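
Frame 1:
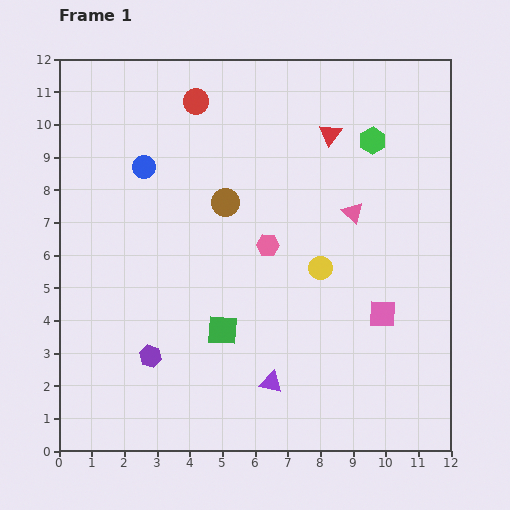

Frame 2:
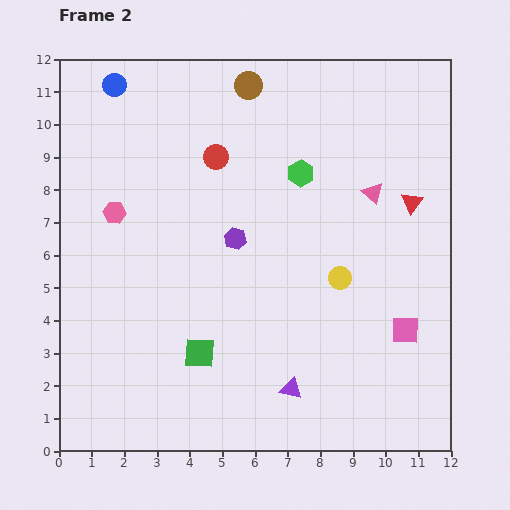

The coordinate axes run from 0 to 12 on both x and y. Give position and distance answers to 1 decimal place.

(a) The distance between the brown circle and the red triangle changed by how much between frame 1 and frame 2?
+2.4

Distance in frame 1: 3.8. Distance in frame 2: 6.2.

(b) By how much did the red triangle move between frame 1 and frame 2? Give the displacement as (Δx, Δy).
(2.5, -2.1)

The red triangle was at (8.3, 9.7) in frame 1 and (10.8, 7.6) in frame 2.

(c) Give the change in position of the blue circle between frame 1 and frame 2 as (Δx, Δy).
(-0.9, 2.5)

The blue circle was at (2.6, 8.7) in frame 1 and (1.7, 11.2) in frame 2.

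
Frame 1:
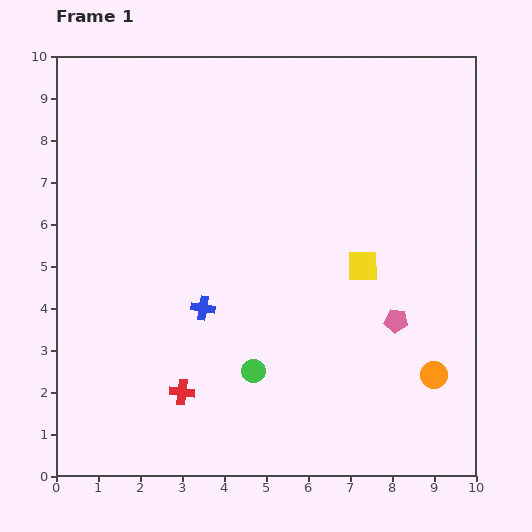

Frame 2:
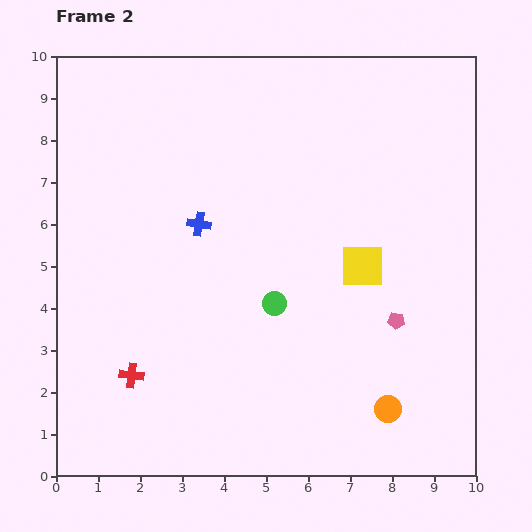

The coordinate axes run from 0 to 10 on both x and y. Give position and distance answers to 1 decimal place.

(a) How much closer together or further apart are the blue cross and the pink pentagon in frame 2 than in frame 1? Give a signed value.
+0.6

Distance in frame 1: 4.6. Distance in frame 2: 5.2.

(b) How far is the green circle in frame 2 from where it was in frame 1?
1.7

The green circle moved from (4.7, 2.5) to (5.2, 4.1), a distance of √(0.5² + 1.6²) ≈ 1.7.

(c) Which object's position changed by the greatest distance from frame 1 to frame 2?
the blue cross

(moved 2.0; next 1.7)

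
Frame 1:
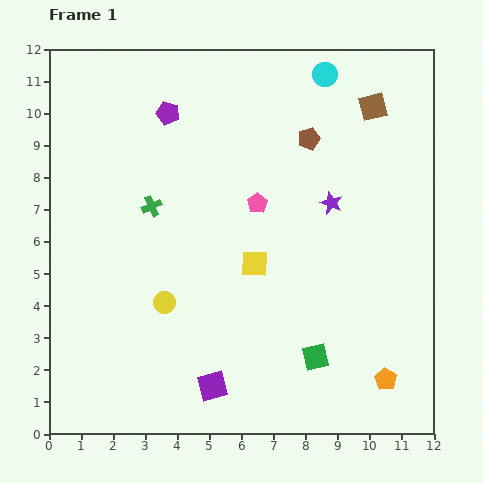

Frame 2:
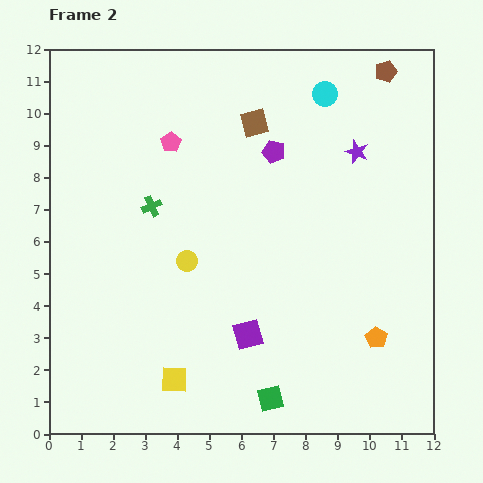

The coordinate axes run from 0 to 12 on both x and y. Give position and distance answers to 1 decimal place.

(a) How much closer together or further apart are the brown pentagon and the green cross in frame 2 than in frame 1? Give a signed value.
+3.1

Distance in frame 1: 5.3. Distance in frame 2: 8.4.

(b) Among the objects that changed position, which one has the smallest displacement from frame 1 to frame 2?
the cyan circle

(moved 0.6)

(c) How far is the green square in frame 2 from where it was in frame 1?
1.9

The green square moved from (8.3, 2.4) to (6.9, 1.1), a distance of √(1.4² + 1.3²) ≈ 1.9.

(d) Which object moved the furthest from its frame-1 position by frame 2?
the yellow square

(moved 4.4; next 3.7)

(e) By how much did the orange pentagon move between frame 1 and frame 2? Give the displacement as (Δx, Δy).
(-0.3, 1.3)

The orange pentagon was at (10.5, 1.7) in frame 1 and (10.2, 3.0) in frame 2.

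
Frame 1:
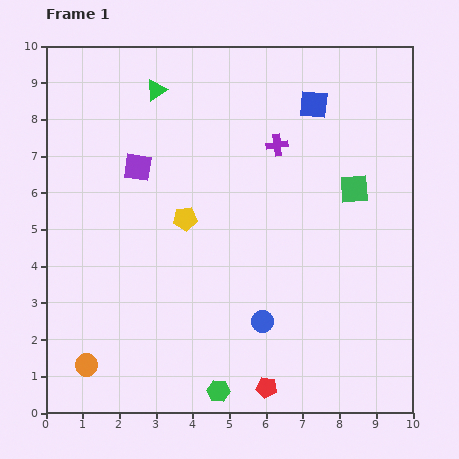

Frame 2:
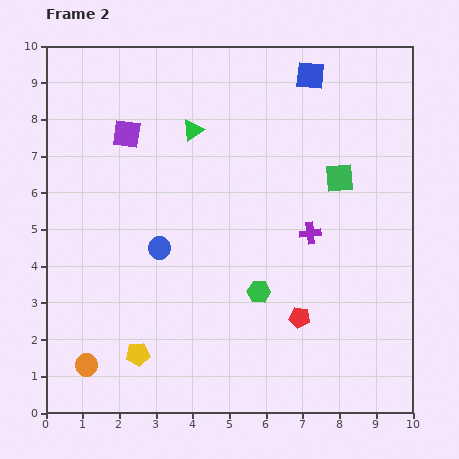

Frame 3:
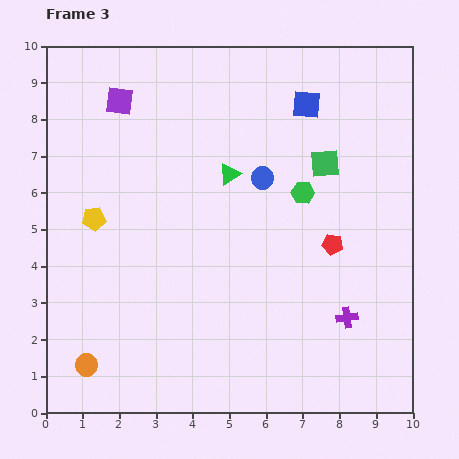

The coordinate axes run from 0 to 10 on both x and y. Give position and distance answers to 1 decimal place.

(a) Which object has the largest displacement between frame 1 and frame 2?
the yellow pentagon

(moved 3.9; next 3.4)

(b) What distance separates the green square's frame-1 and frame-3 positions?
1.1

The green square moved from (8.4, 6.1) to (7.6, 6.8), a distance of √(0.8² + 0.7²) ≈ 1.1.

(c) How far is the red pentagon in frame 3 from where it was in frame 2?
2.2

The red pentagon moved from (6.9, 2.6) to (7.8, 4.6), a distance of √(0.9² + 2.0²) ≈ 2.2.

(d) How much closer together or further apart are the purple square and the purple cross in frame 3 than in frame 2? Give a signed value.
+2.9

Distance in frame 2: 5.7. Distance in frame 3: 8.6.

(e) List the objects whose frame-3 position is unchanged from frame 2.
the orange circle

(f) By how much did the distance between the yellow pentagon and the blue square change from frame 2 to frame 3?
-2.3

Distance in frame 2: 8.9. Distance in frame 3: 6.6.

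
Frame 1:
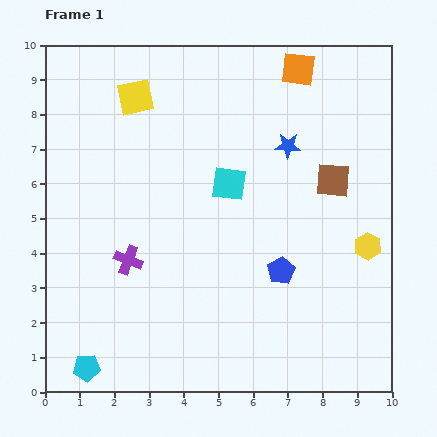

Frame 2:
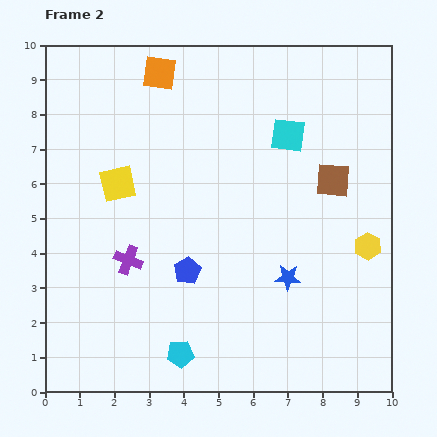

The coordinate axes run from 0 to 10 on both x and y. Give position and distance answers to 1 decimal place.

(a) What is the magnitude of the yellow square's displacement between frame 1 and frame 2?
2.5

The yellow square moved from (2.6, 8.5) to (2.1, 6.0), a distance of √(0.5² + 2.5²) ≈ 2.5.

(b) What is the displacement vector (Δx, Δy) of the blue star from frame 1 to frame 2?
(0.0, -3.8)

The blue star was at (7.0, 7.1) in frame 1 and (7.0, 3.3) in frame 2.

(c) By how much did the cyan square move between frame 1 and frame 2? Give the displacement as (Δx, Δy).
(1.7, 1.4)

The cyan square was at (5.3, 6.0) in frame 1 and (7.0, 7.4) in frame 2.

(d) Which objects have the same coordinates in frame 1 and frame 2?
the yellow hexagon, the brown square, the purple cross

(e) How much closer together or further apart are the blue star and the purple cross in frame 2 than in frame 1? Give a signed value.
-1.1

Distance in frame 1: 5.7. Distance in frame 2: 4.6.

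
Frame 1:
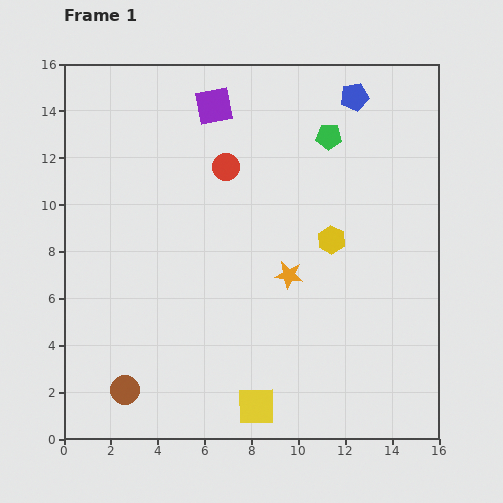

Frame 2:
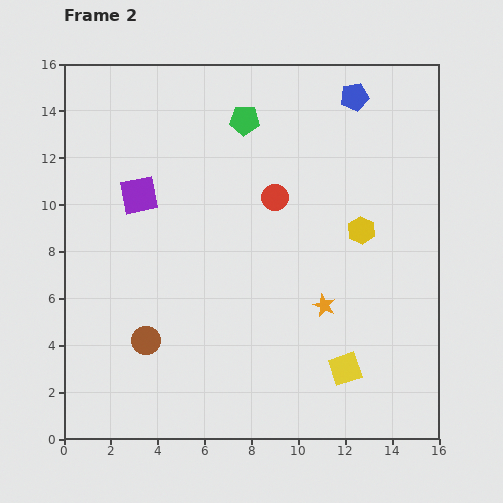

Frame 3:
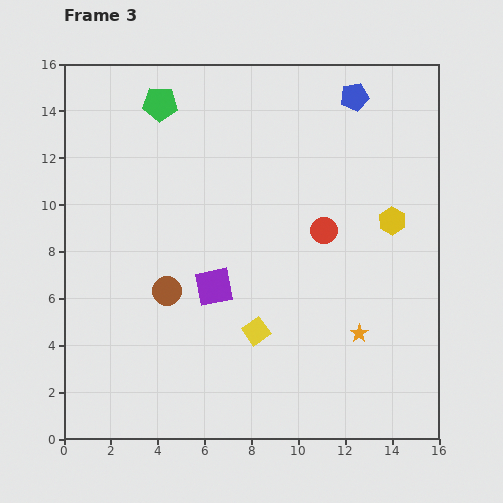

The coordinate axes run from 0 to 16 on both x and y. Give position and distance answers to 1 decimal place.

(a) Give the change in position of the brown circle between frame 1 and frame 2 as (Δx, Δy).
(0.9, 2.1)

The brown circle was at (2.6, 2.1) in frame 1 and (3.5, 4.2) in frame 2.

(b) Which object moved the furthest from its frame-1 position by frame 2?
the purple square

(moved 5.0; next 4.1)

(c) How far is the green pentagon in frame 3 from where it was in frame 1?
7.3

The green pentagon moved from (11.3, 12.9) to (4.1, 14.3), a distance of √(7.2² + 1.4²) ≈ 7.3.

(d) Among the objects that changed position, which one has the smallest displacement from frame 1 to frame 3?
the yellow hexagon

(moved 2.7)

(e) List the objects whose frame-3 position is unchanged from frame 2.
the blue pentagon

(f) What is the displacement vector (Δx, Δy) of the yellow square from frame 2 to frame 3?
(-3.8, 1.6)

The yellow square was at (12.0, 3.0) in frame 2 and (8.2, 4.6) in frame 3.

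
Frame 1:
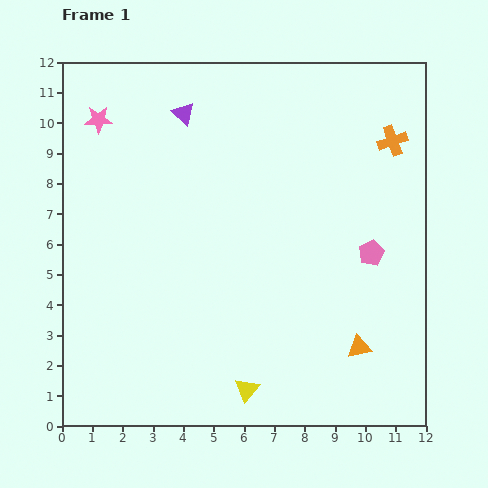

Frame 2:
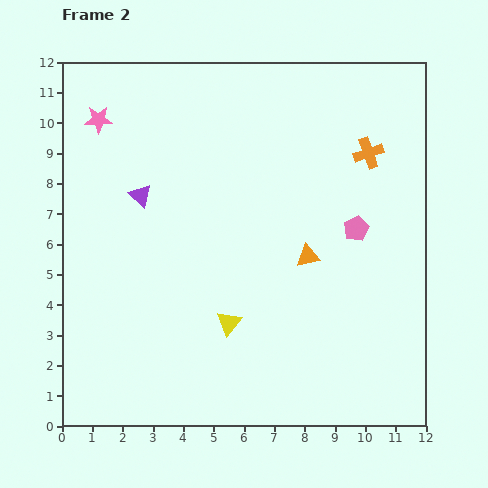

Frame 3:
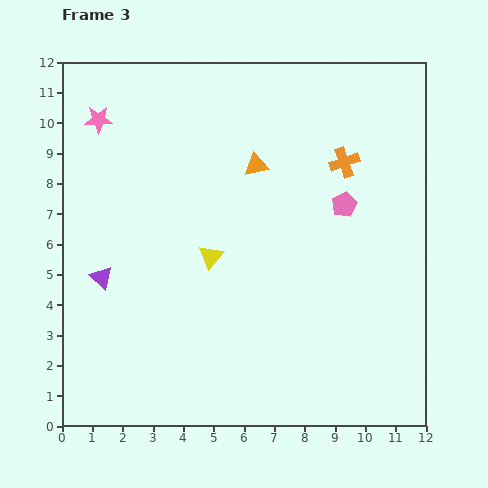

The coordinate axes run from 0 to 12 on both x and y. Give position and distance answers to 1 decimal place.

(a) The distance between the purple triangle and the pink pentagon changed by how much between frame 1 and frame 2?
-0.5

Distance in frame 1: 7.7. Distance in frame 2: 7.2.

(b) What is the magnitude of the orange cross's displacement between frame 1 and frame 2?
0.9

The orange cross moved from (10.9, 9.4) to (10.1, 9.0), a distance of √(0.8² + 0.4²) ≈ 0.9.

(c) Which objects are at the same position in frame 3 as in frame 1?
the pink star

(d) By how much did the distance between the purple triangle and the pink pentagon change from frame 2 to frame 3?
+1.2

Distance in frame 2: 7.2. Distance in frame 3: 8.4.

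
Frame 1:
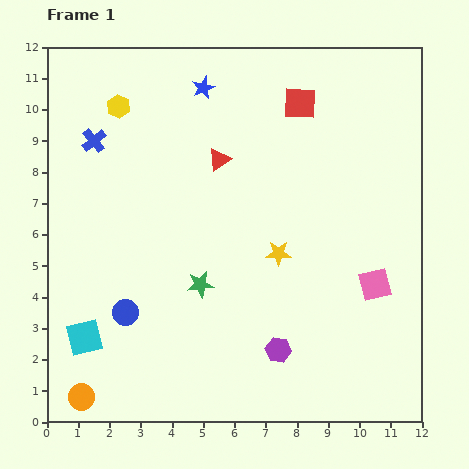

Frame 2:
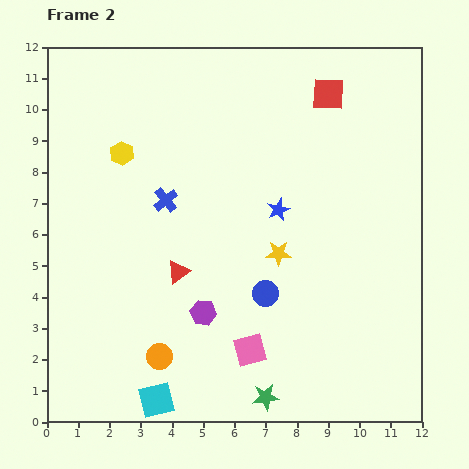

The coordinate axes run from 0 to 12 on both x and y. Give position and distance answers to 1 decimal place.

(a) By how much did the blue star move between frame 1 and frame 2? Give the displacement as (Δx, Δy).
(2.4, -3.9)

The blue star was at (5.0, 10.7) in frame 1 and (7.4, 6.8) in frame 2.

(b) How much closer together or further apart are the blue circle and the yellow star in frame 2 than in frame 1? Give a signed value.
-3.9

Distance in frame 1: 5.3. Distance in frame 2: 1.4.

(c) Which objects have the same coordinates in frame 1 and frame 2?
the yellow star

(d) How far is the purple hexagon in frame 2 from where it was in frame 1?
2.7

The purple hexagon moved from (7.4, 2.3) to (5.0, 3.5), a distance of √(2.4² + 1.2²) ≈ 2.7.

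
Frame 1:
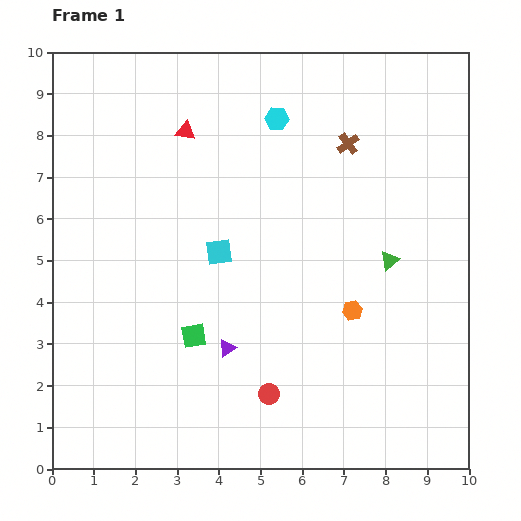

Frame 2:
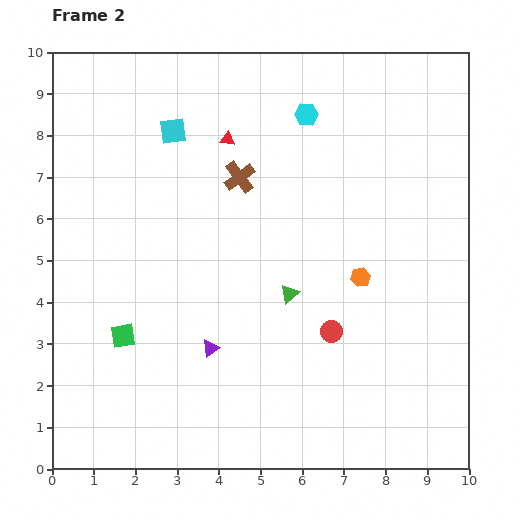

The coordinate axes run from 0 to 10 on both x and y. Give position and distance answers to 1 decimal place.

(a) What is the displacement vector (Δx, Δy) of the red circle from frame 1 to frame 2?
(1.5, 1.5)

The red circle was at (5.2, 1.8) in frame 1 and (6.7, 3.3) in frame 2.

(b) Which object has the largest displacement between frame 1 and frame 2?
the cyan square

(moved 3.1; next 2.7)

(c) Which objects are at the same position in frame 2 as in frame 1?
none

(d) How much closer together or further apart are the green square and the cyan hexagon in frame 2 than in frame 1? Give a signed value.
+1.3

Distance in frame 1: 5.6. Distance in frame 2: 6.9.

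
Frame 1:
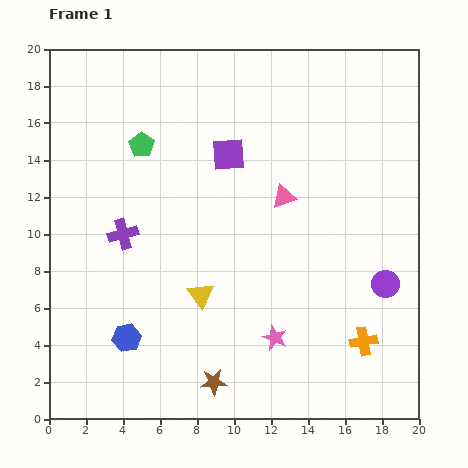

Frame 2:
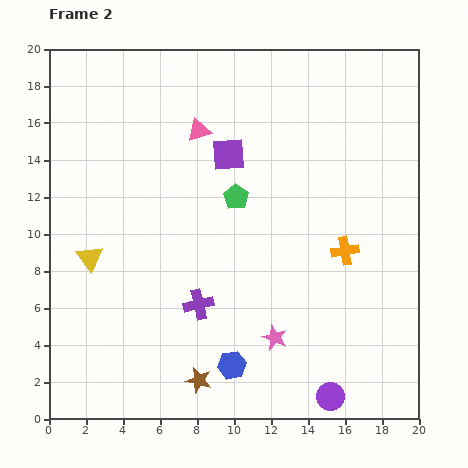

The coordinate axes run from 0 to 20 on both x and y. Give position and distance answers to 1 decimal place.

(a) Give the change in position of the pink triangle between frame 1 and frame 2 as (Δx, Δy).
(-4.6, 3.6)

The pink triangle was at (12.7, 12.0) in frame 1 and (8.1, 15.6) in frame 2.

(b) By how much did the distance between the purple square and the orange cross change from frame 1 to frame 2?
-4.3

Distance in frame 1: 12.5. Distance in frame 2: 8.2.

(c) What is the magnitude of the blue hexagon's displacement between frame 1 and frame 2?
5.9

The blue hexagon moved from (4.2, 4.4) to (9.9, 2.9), a distance of √(5.7² + 1.5²) ≈ 5.9.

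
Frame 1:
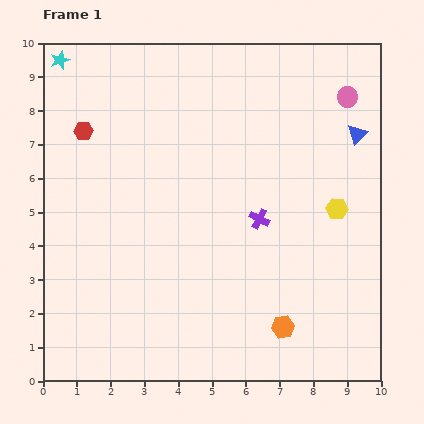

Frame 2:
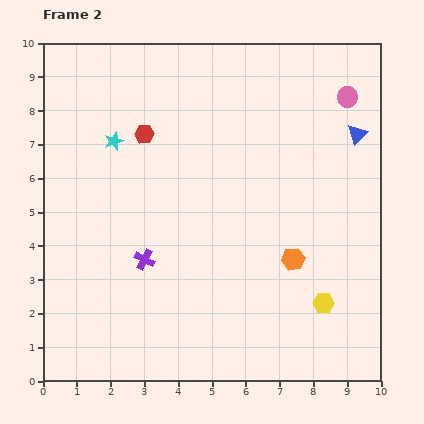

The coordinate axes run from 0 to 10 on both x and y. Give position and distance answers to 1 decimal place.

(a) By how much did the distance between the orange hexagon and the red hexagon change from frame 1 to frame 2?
-2.6

Distance in frame 1: 8.3. Distance in frame 2: 5.7.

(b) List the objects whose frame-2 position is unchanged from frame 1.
the pink circle, the blue triangle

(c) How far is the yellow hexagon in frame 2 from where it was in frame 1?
2.8

The yellow hexagon moved from (8.7, 5.1) to (8.3, 2.3), a distance of √(0.4² + 2.8²) ≈ 2.8.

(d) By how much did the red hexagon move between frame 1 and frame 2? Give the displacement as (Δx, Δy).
(1.8, -0.1)

The red hexagon was at (1.2, 7.4) in frame 1 and (3.0, 7.3) in frame 2.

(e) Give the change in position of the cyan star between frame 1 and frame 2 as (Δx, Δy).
(1.6, -2.4)

The cyan star was at (0.5, 9.5) in frame 1 and (2.1, 7.1) in frame 2.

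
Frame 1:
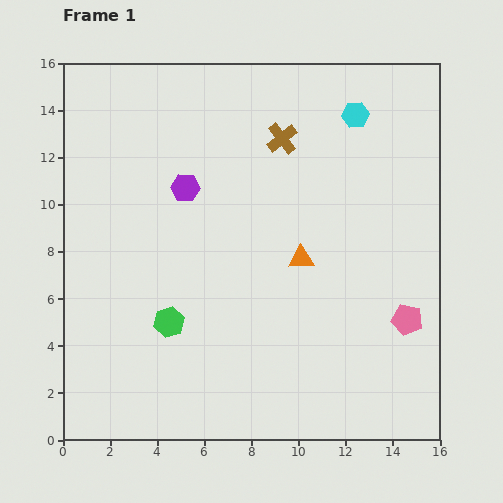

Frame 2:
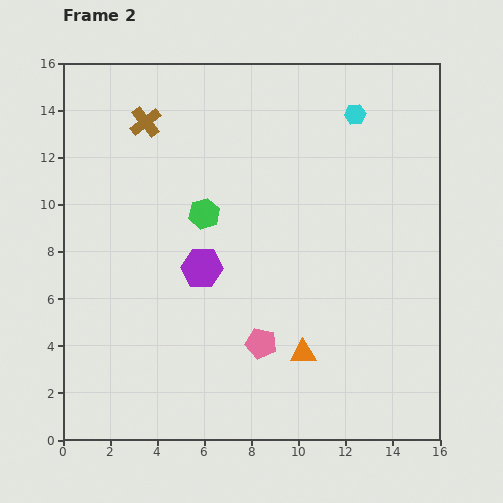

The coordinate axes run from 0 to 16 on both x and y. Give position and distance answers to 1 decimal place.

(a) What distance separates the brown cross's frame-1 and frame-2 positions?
5.8

The brown cross moved from (9.3, 12.8) to (3.5, 13.5), a distance of √(5.8² + 0.7²) ≈ 5.8.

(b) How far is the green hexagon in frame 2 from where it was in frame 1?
4.8

The green hexagon moved from (4.5, 5.0) to (6.0, 9.6), a distance of √(1.5² + 4.6²) ≈ 4.8.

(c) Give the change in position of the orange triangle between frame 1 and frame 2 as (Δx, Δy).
(0.1, -4.0)

The orange triangle was at (10.1, 7.7) in frame 1 and (10.2, 3.7) in frame 2.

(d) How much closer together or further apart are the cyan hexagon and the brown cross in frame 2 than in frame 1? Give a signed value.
+5.6

Distance in frame 1: 3.3. Distance in frame 2: 8.9.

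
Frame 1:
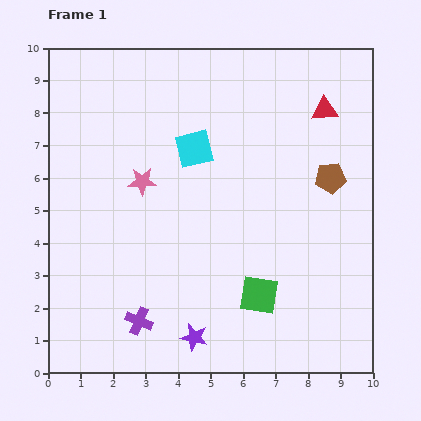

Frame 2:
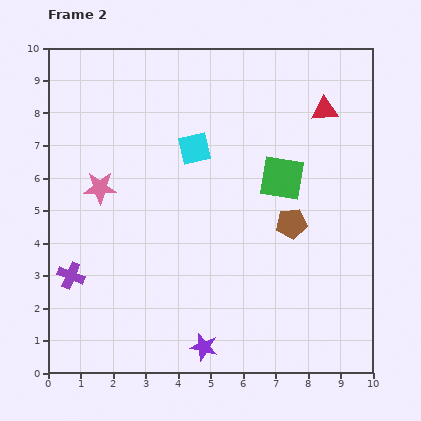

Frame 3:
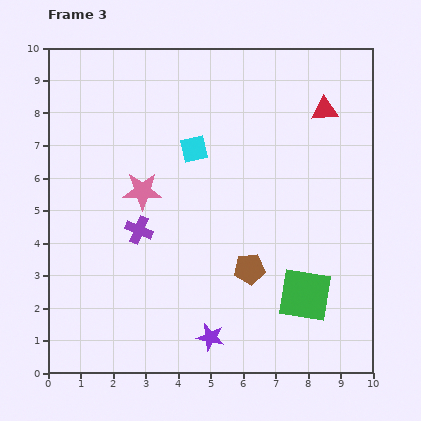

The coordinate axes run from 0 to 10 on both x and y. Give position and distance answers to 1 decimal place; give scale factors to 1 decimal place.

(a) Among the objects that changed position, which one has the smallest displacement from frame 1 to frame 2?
the purple star

(moved 0.4)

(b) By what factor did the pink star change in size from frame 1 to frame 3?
1.4×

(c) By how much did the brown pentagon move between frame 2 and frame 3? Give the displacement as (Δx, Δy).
(-1.3, -1.4)

The brown pentagon was at (7.5, 4.6) in frame 2 and (6.2, 3.2) in frame 3.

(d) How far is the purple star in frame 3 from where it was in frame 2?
0.4

The purple star moved from (4.8, 0.8) to (5.0, 1.1), a distance of √(0.2² + 0.3²) ≈ 0.4.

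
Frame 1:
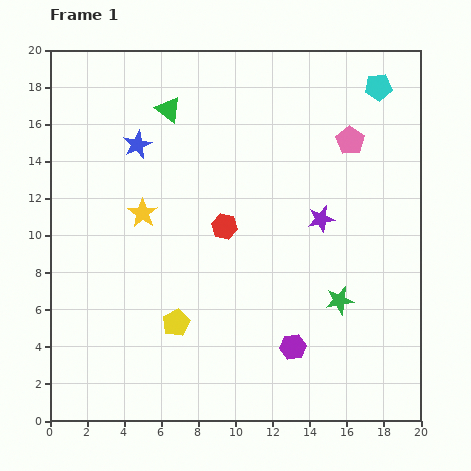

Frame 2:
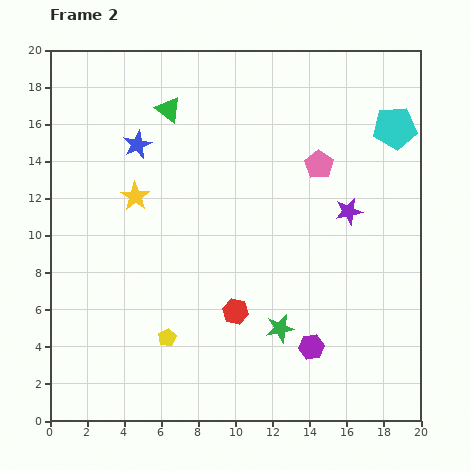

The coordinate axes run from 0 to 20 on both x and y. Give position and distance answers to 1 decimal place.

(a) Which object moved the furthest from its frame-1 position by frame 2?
the red hexagon

(moved 4.6; next 3.5)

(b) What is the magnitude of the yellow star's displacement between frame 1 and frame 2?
1.0

The yellow star moved from (5.0, 11.2) to (4.6, 12.1), a distance of √(0.4² + 0.9²) ≈ 1.0.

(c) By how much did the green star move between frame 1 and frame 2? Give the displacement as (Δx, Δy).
(-3.2, -1.5)

The green star was at (15.6, 6.5) in frame 1 and (12.4, 5.0) in frame 2.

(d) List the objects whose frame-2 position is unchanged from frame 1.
the blue star, the green triangle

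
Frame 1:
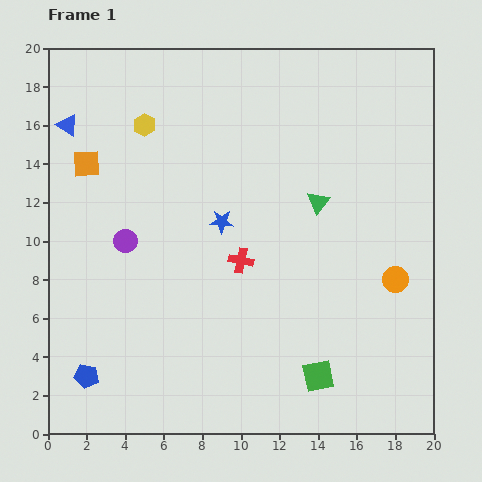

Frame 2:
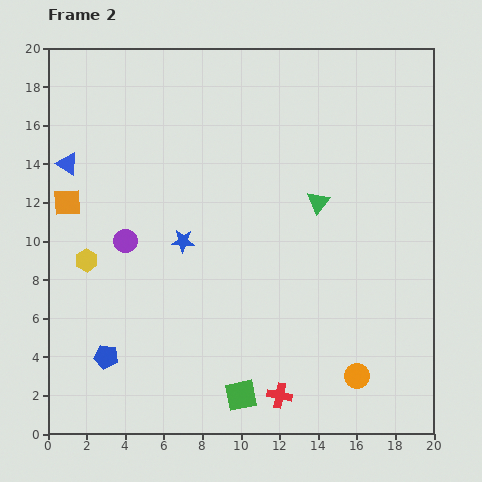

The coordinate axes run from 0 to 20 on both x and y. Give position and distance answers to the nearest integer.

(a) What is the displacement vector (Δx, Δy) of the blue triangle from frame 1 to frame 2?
(0, -2)

The blue triangle was at (1, 16) in frame 1 and (1, 14) in frame 2.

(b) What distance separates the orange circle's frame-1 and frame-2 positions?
5

The orange circle moved from (18, 8) to (16, 3), a distance of √(2² + 5²) ≈ 5.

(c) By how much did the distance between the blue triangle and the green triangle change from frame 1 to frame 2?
-1

Distance in frame 1: 14. Distance in frame 2: 13.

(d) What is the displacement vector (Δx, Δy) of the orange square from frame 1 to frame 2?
(-1, -2)

The orange square was at (2, 14) in frame 1 and (1, 12) in frame 2.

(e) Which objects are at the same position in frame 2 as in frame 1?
the green triangle, the purple circle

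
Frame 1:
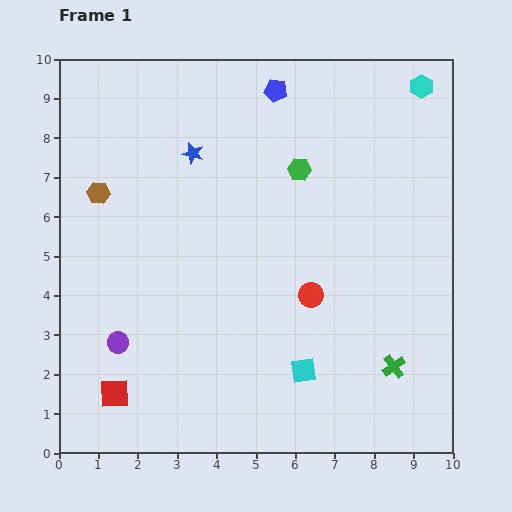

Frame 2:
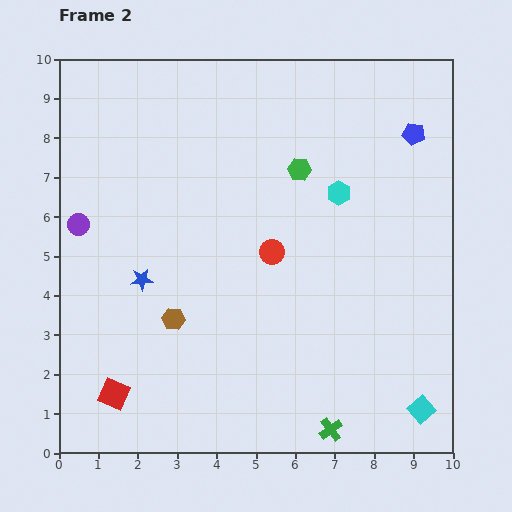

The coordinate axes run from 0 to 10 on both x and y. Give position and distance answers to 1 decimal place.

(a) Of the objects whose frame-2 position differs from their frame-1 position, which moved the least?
the red circle

(moved 1.5)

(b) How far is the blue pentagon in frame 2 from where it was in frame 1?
3.7

The blue pentagon moved from (5.5, 9.2) to (9.0, 8.1), a distance of √(3.5² + 1.1²) ≈ 3.7.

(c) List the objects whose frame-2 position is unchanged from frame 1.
the red square, the green hexagon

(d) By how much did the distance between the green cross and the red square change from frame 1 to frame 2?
-1.5

Distance in frame 1: 7.1. Distance in frame 2: 5.6.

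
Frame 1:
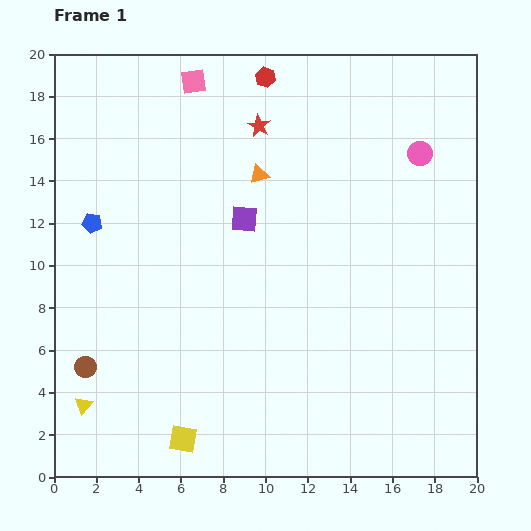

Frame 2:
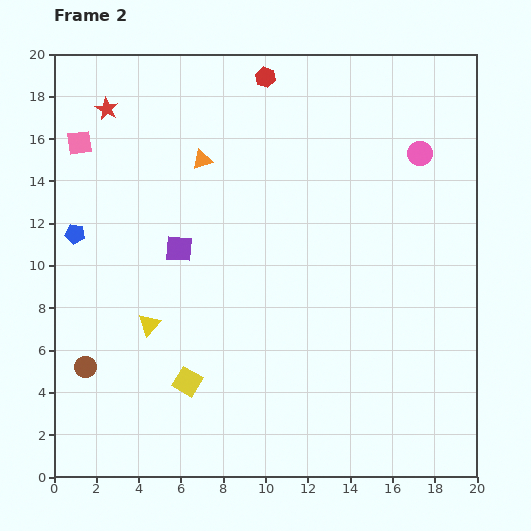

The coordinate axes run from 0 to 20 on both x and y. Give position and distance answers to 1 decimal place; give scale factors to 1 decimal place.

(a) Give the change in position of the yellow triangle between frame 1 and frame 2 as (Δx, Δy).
(3.1, 3.8)

The yellow triangle was at (1.4, 3.4) in frame 1 and (4.5, 7.2) in frame 2.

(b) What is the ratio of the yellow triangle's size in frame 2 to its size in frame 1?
1.3×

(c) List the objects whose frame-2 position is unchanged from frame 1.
the red hexagon, the brown circle, the pink circle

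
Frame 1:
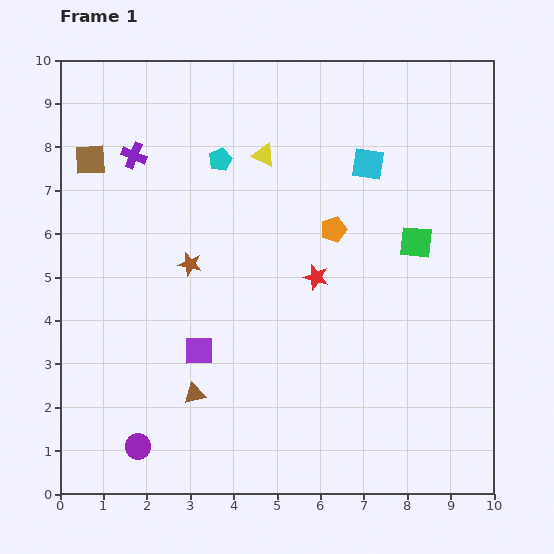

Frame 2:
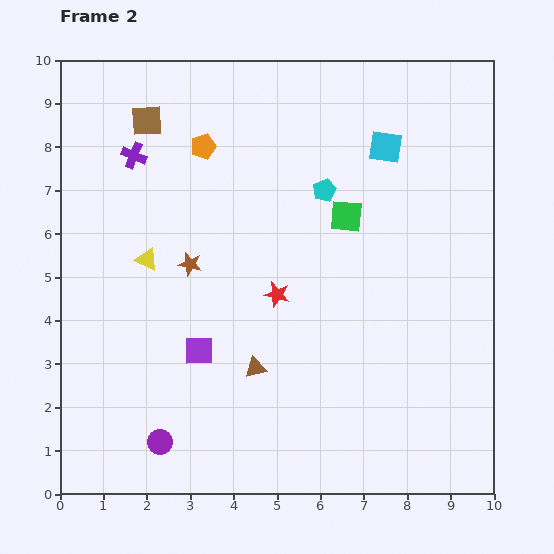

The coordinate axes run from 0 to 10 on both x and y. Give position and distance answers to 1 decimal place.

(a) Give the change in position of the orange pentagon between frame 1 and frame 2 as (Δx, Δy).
(-3.0, 1.9)

The orange pentagon was at (6.3, 6.1) in frame 1 and (3.3, 8.0) in frame 2.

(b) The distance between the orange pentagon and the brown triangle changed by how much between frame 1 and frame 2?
+0.2

Distance in frame 1: 5.0. Distance in frame 2: 5.2.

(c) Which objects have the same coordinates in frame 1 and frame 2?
the purple cross, the brown star, the purple square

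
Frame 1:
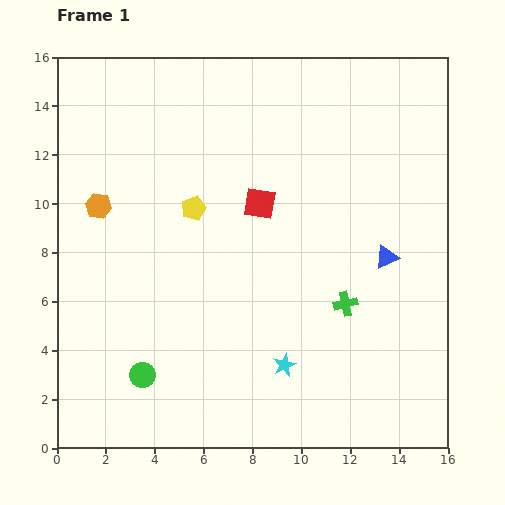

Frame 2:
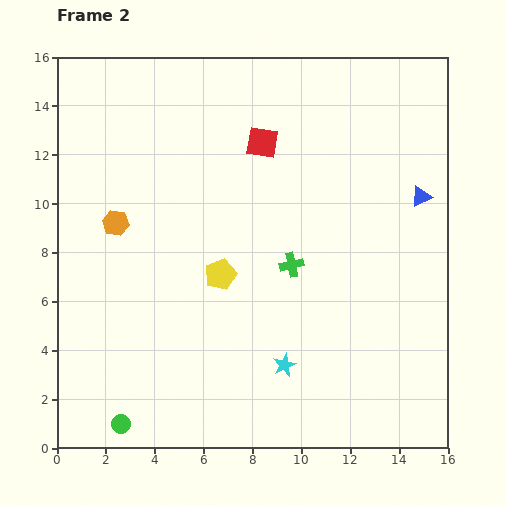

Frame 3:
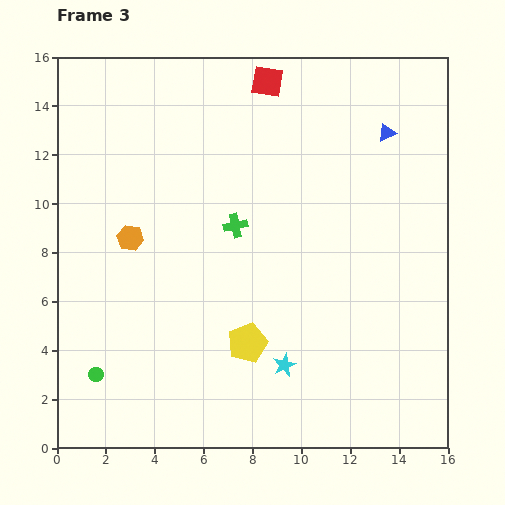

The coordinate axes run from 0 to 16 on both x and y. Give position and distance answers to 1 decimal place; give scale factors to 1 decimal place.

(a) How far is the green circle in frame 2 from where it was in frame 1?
2.2

The green circle moved from (3.5, 3.0) to (2.6, 1.0), a distance of √(0.9² + 2.0²) ≈ 2.2.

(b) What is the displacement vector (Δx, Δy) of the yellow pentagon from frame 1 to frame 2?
(1.1, -2.7)

The yellow pentagon was at (5.6, 9.8) in frame 1 and (6.7, 7.1) in frame 2.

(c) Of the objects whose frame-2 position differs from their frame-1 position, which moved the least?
the orange hexagon

(moved 1.0)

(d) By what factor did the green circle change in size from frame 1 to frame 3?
0.6×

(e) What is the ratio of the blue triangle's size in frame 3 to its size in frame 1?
0.7×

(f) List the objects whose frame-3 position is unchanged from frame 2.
the cyan star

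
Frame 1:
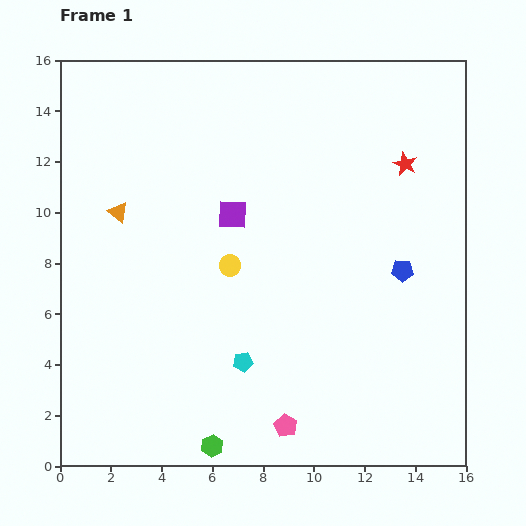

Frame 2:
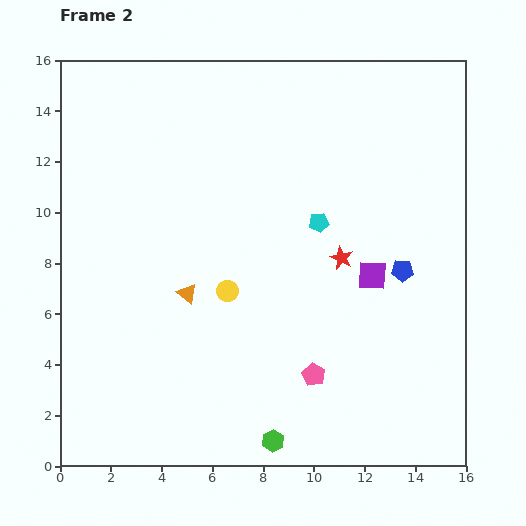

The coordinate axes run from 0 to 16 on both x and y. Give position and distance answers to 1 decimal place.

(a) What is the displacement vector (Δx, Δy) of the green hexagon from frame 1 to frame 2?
(2.4, 0.2)

The green hexagon was at (6.0, 0.8) in frame 1 and (8.4, 1.0) in frame 2.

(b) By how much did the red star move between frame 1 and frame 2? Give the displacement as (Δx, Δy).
(-2.5, -3.7)

The red star was at (13.6, 11.9) in frame 1 and (11.1, 8.2) in frame 2.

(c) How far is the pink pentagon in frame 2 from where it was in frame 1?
2.3

The pink pentagon moved from (8.9, 1.6) to (10.0, 3.6), a distance of √(1.1² + 2.0²) ≈ 2.3.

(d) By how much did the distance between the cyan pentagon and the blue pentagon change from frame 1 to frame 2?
-3.5

Distance in frame 1: 7.3. Distance in frame 2: 3.8.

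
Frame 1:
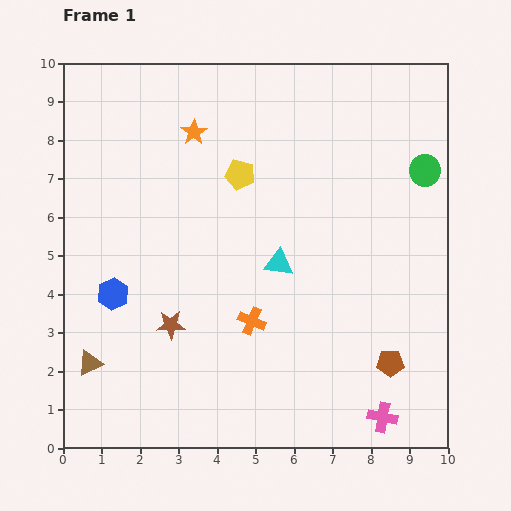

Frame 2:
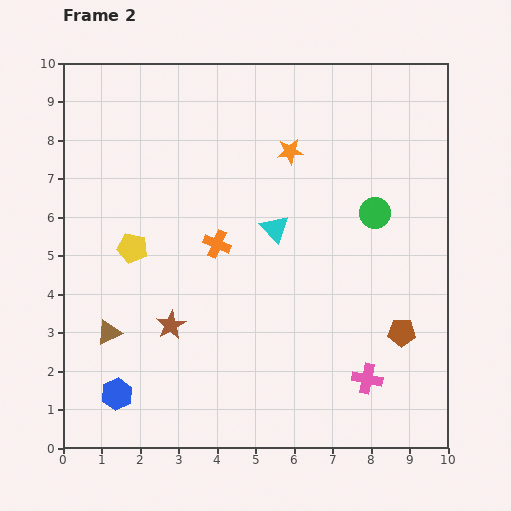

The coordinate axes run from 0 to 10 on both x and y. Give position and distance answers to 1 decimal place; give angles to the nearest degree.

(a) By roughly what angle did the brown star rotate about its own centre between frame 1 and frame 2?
29° counter-clockwise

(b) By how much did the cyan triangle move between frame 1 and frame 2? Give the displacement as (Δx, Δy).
(-0.1, 0.9)

The cyan triangle was at (5.6, 4.8) in frame 1 and (5.5, 5.7) in frame 2.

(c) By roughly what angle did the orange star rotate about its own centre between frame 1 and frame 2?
28° clockwise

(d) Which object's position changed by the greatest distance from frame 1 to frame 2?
the yellow pentagon

(moved 3.4; next 2.6)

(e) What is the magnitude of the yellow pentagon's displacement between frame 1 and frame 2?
3.4

The yellow pentagon moved from (4.6, 7.1) to (1.8, 5.2), a distance of √(2.8² + 1.9²) ≈ 3.4.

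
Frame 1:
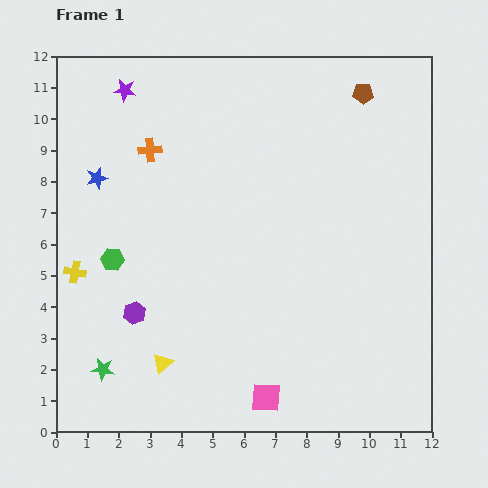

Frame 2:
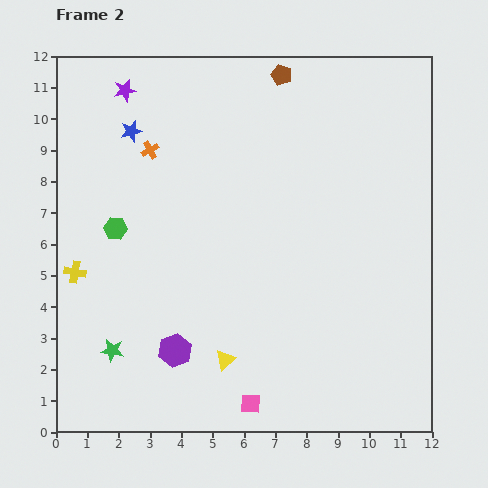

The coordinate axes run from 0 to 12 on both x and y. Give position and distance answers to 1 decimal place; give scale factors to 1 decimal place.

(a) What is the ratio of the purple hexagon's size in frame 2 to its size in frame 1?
1.4×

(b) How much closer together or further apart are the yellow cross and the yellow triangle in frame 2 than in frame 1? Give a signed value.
+1.6

Distance in frame 1: 4.0. Distance in frame 2: 5.6.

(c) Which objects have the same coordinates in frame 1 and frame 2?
the yellow cross, the orange cross, the purple star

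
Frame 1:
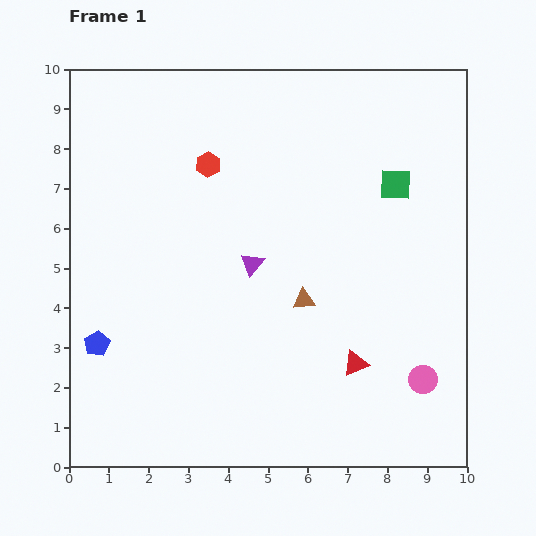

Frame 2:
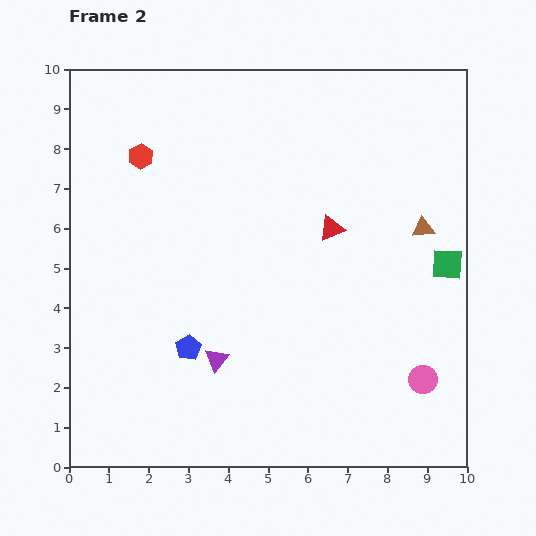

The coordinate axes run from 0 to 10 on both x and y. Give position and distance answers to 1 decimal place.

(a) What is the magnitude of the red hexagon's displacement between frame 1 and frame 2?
1.7

The red hexagon moved from (3.5, 7.6) to (1.8, 7.8), a distance of √(1.7² + 0.2²) ≈ 1.7.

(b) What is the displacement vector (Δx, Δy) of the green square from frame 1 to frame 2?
(1.3, -2.0)

The green square was at (8.2, 7.1) in frame 1 and (9.5, 5.1) in frame 2.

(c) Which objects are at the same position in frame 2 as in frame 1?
the pink circle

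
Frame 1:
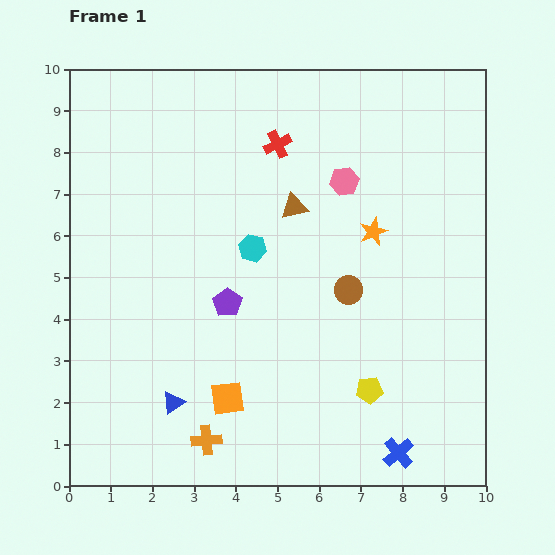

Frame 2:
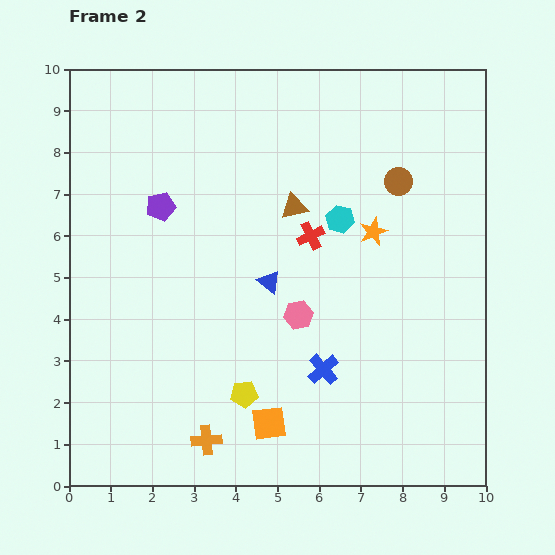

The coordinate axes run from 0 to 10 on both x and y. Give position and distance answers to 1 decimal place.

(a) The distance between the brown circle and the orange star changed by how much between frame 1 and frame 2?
-0.2

Distance in frame 1: 1.5. Distance in frame 2: 1.3.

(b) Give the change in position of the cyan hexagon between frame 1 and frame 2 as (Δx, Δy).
(2.1, 0.7)

The cyan hexagon was at (4.4, 5.7) in frame 1 and (6.5, 6.4) in frame 2.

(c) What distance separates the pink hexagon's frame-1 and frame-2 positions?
3.4

The pink hexagon moved from (6.6, 7.3) to (5.5, 4.1), a distance of √(1.1² + 3.2²) ≈ 3.4.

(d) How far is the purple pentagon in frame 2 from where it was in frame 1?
2.8

The purple pentagon moved from (3.8, 4.4) to (2.2, 6.7), a distance of √(1.6² + 2.3²) ≈ 2.8.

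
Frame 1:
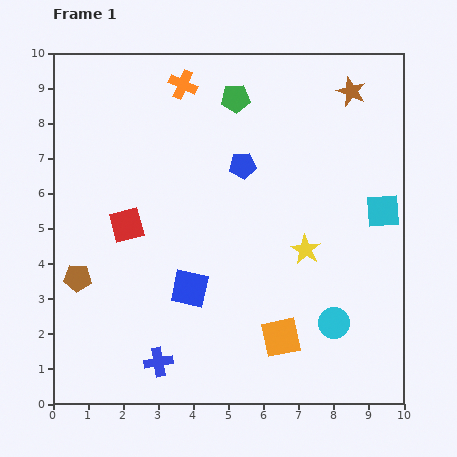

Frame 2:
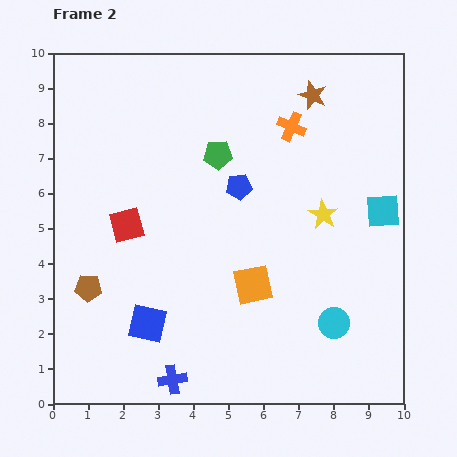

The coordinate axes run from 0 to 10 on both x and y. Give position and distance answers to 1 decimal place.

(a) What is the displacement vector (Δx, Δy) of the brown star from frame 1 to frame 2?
(-1.1, -0.1)

The brown star was at (8.5, 8.9) in frame 1 and (7.4, 8.8) in frame 2.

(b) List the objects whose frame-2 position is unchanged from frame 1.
the cyan square, the cyan circle, the red square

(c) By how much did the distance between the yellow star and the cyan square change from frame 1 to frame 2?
-0.8

Distance in frame 1: 2.5. Distance in frame 2: 1.7.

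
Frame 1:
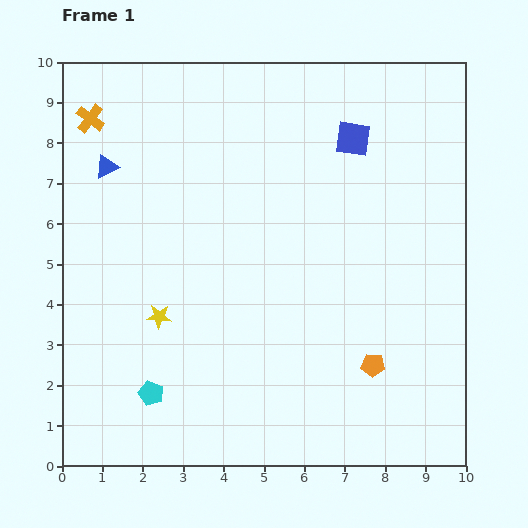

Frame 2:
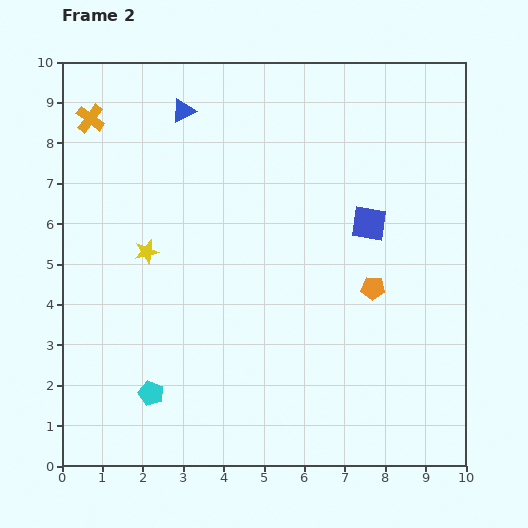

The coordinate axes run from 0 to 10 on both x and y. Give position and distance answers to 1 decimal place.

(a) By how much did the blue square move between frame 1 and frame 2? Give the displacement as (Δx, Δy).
(0.4, -2.1)

The blue square was at (7.2, 8.1) in frame 1 and (7.6, 6.0) in frame 2.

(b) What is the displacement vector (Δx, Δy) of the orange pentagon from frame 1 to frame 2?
(0.0, 1.9)

The orange pentagon was at (7.7, 2.5) in frame 1 and (7.7, 4.4) in frame 2.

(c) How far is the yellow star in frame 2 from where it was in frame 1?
1.6

The yellow star moved from (2.4, 3.7) to (2.1, 5.3), a distance of √(0.3² + 1.6²) ≈ 1.6.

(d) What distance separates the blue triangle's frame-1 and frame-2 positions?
2.4

The blue triangle moved from (1.1, 7.4) to (3.0, 8.8), a distance of √(1.9² + 1.4²) ≈ 2.4.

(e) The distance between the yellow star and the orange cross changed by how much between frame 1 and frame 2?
-1.6

Distance in frame 1: 5.2. Distance in frame 2: 3.6.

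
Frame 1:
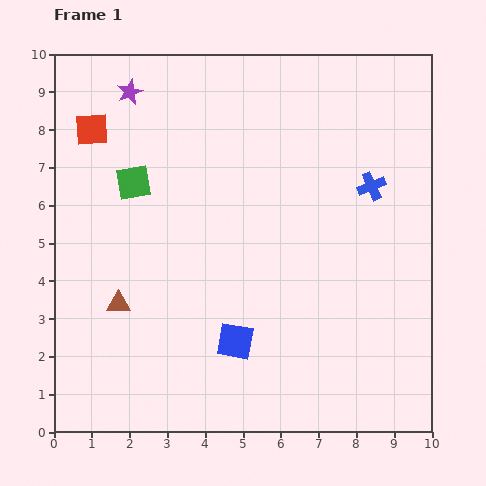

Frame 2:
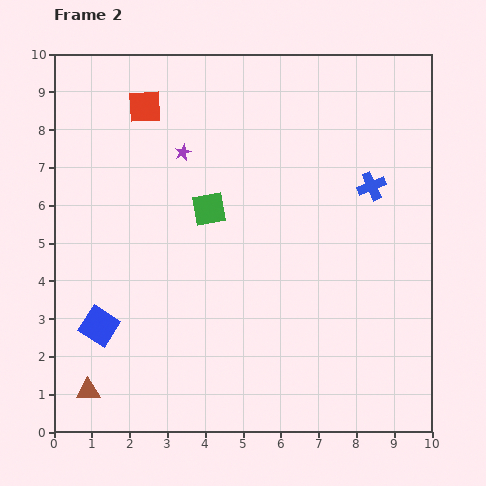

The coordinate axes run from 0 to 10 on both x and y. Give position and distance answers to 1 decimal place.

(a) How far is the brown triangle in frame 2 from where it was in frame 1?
2.4

The brown triangle moved from (1.7, 3.4) to (0.9, 1.1), a distance of √(0.8² + 2.3²) ≈ 2.4.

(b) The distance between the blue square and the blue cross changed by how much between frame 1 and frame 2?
+2.6

Distance in frame 1: 5.5. Distance in frame 2: 8.1.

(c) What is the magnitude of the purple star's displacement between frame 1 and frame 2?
2.1

The purple star moved from (2.0, 9.0) to (3.4, 7.4), a distance of √(1.4² + 1.6²) ≈ 2.1.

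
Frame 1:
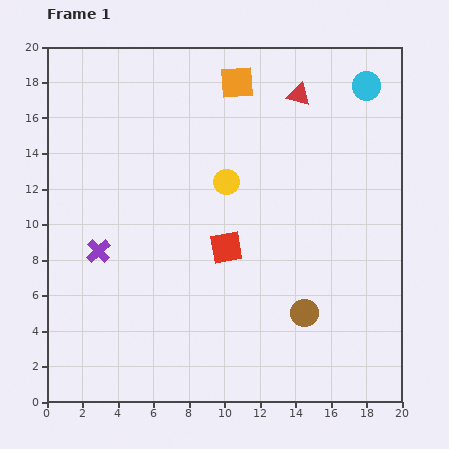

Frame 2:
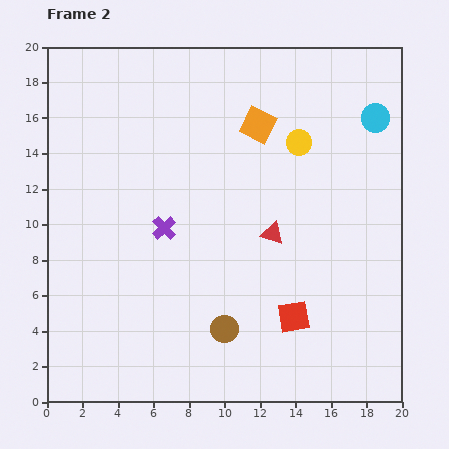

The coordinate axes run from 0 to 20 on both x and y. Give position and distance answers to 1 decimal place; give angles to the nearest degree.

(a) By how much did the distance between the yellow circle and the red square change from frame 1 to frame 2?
+6.1

Distance in frame 1: 3.7. Distance in frame 2: 9.8.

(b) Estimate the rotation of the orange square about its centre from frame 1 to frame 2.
30° clockwise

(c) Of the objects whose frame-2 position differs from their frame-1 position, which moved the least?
the cyan circle

(moved 1.9)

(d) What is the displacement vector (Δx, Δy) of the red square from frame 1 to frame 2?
(3.8, -3.9)

The red square was at (10.1, 8.7) in frame 1 and (13.9, 4.8) in frame 2.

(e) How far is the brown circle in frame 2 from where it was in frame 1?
4.6

The brown circle moved from (14.5, 5.0) to (10.0, 4.1), a distance of √(4.5² + 0.9²) ≈ 4.6.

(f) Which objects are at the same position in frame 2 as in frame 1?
none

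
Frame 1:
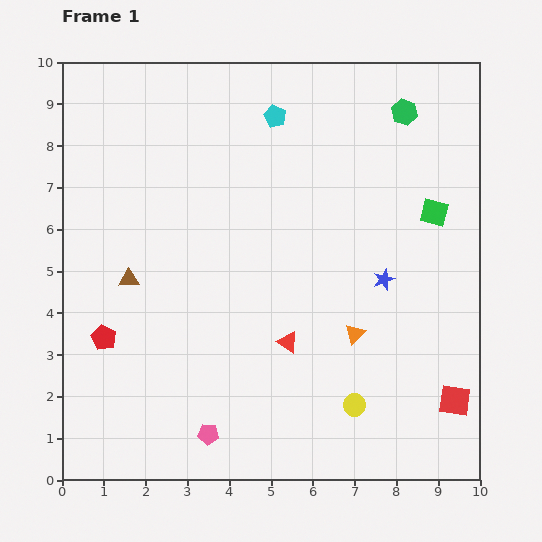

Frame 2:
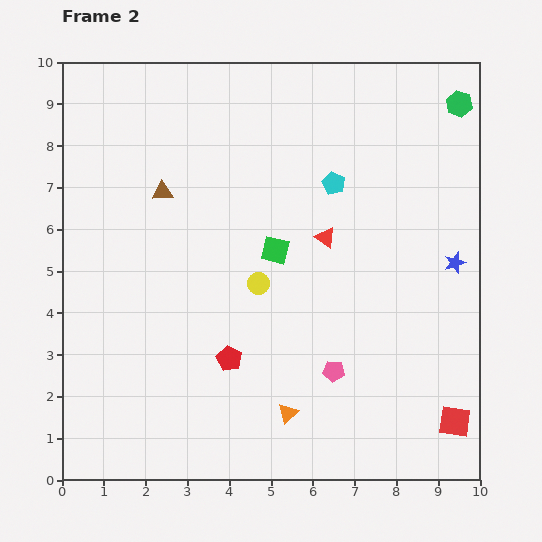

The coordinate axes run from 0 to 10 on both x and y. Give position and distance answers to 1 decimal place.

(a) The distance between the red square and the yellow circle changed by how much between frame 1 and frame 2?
+3.3

Distance in frame 1: 2.4. Distance in frame 2: 5.7.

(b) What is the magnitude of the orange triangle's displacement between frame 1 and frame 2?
2.5

The orange triangle moved from (7.0, 3.5) to (5.4, 1.6), a distance of √(1.6² + 1.9²) ≈ 2.5.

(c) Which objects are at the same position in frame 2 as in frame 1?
none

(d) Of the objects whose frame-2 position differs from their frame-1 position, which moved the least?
the red square

(moved 0.5)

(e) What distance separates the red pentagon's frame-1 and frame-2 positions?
3.0

The red pentagon moved from (1.0, 3.4) to (4.0, 2.9), a distance of √(3.0² + 0.5²) ≈ 3.0.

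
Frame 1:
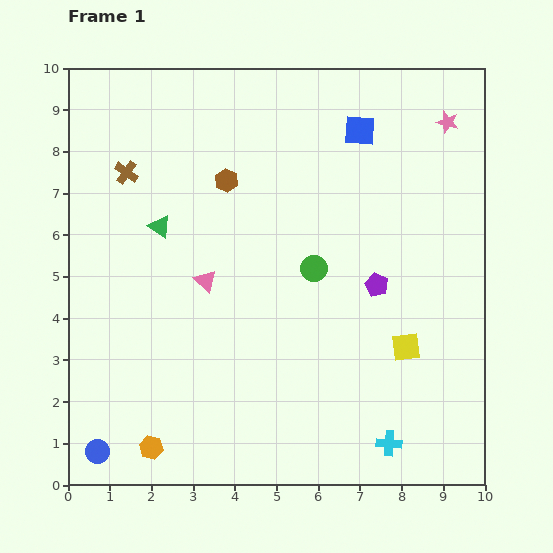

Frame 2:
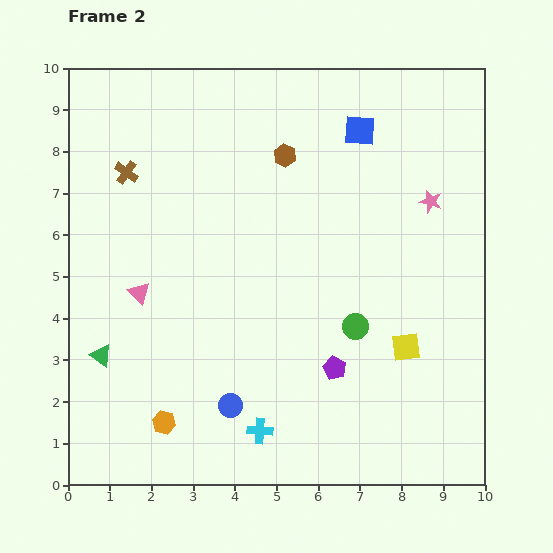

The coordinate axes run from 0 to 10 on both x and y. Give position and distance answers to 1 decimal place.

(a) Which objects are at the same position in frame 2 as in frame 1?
the blue square, the yellow square, the brown cross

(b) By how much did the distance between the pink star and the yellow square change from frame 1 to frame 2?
-1.9

Distance in frame 1: 5.5. Distance in frame 2: 3.6.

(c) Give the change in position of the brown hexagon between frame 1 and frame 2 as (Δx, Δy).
(1.4, 0.6)

The brown hexagon was at (3.8, 7.3) in frame 1 and (5.2, 7.9) in frame 2.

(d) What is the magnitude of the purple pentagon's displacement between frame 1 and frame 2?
2.2

The purple pentagon moved from (7.4, 4.8) to (6.4, 2.8), a distance of √(1.0² + 2.0²) ≈ 2.2.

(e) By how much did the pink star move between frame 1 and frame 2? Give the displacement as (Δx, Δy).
(-0.4, -1.9)

The pink star was at (9.1, 8.7) in frame 1 and (8.7, 6.8) in frame 2.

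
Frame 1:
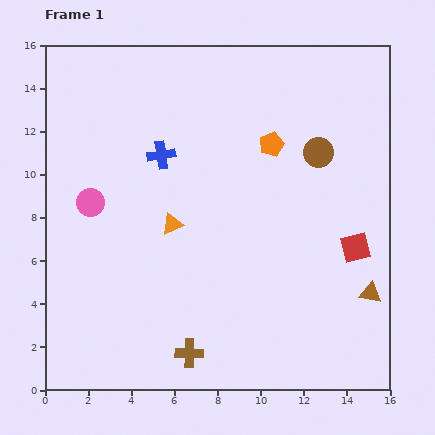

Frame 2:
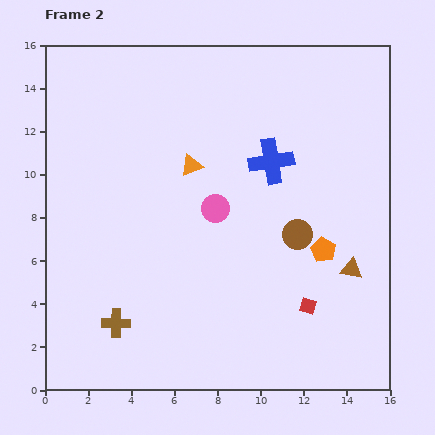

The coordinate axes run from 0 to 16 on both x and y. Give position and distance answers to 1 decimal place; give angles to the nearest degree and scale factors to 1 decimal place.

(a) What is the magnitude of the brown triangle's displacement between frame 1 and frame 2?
1.4

The brown triangle moved from (15.1, 4.5) to (14.2, 5.6), a distance of √(0.9² + 1.1²) ≈ 1.4.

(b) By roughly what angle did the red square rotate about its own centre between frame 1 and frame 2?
33° clockwise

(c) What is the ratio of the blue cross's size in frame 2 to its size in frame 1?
1.6×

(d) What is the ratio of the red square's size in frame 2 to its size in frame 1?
0.6×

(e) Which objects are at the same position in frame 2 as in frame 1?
none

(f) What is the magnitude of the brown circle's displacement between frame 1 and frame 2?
3.9

The brown circle moved from (12.7, 11.0) to (11.7, 7.2), a distance of √(1.0² + 3.8²) ≈ 3.9.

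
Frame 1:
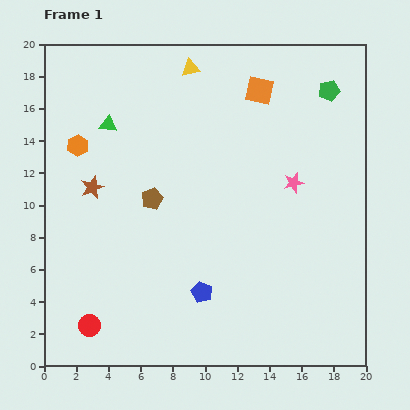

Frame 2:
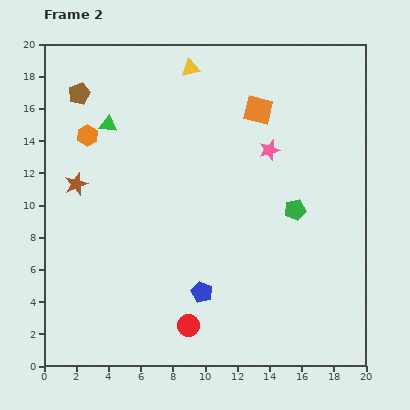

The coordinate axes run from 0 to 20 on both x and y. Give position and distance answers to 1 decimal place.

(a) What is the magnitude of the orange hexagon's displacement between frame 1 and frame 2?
0.8

The orange hexagon moved from (2.1, 13.7) to (2.7, 14.3), a distance of √(0.6² + 0.6²) ≈ 0.8.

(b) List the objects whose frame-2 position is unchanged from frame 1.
the green triangle, the blue pentagon, the yellow triangle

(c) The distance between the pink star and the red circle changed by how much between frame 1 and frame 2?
-3.5

Distance in frame 1: 15.5. Distance in frame 2: 12.0.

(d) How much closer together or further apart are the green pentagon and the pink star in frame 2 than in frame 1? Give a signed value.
-2.1

Distance in frame 1: 6.1. Distance in frame 2: 4.0.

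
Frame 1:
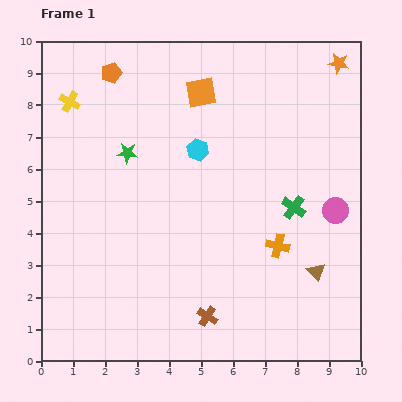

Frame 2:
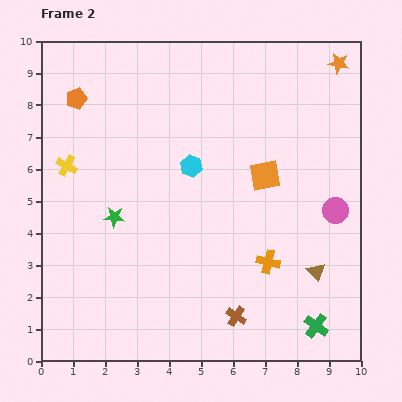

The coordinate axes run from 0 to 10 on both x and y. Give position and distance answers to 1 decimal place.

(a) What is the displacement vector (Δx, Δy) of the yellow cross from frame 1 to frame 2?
(-0.1, -2.0)

The yellow cross was at (0.9, 8.1) in frame 1 and (0.8, 6.1) in frame 2.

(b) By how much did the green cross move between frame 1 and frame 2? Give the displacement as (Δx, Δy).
(0.7, -3.7)

The green cross was at (7.9, 4.8) in frame 1 and (8.6, 1.1) in frame 2.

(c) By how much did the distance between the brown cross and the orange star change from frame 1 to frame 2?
-0.4

Distance in frame 1: 8.9. Distance in frame 2: 8.5.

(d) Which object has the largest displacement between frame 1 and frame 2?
the green cross

(moved 3.8; next 3.3)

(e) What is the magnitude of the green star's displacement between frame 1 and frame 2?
2.0

The green star moved from (2.7, 6.5) to (2.3, 4.5), a distance of √(0.4² + 2.0²) ≈ 2.0.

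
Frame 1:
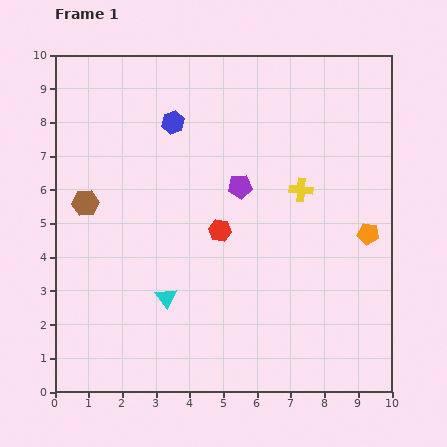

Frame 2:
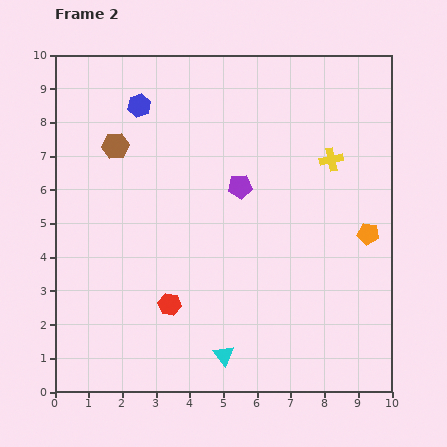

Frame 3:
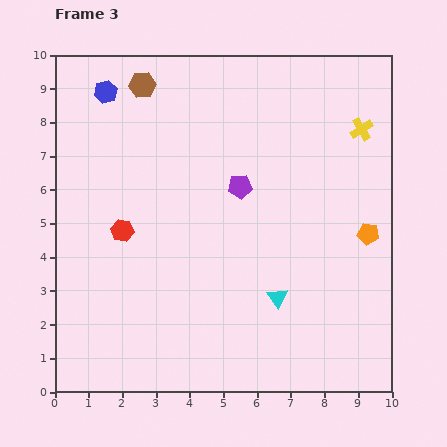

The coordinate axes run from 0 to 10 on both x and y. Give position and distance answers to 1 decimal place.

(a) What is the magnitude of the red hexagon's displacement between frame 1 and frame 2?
2.7

The red hexagon moved from (4.9, 4.8) to (3.4, 2.6), a distance of √(1.5² + 2.2²) ≈ 2.7.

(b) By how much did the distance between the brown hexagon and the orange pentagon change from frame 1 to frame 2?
-0.5

Distance in frame 1: 8.4. Distance in frame 2: 7.9.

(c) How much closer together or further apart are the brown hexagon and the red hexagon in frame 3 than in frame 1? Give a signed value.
+0.2

Distance in frame 1: 4.1. Distance in frame 3: 4.3.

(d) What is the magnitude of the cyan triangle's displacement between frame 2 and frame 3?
2.3

The cyan triangle moved from (5.0, 1.1) to (6.6, 2.8), a distance of √(1.6² + 1.7²) ≈ 2.3.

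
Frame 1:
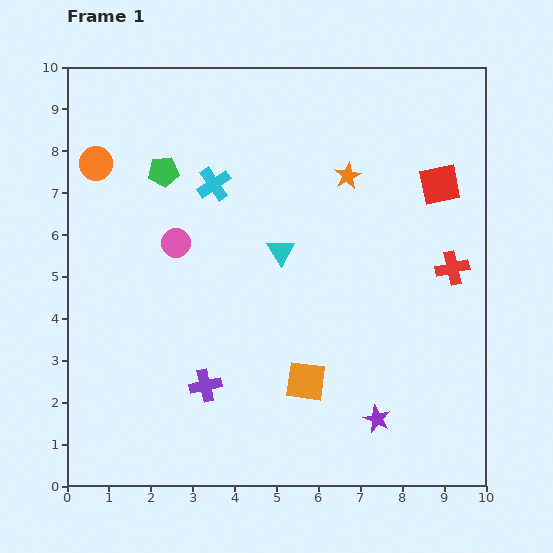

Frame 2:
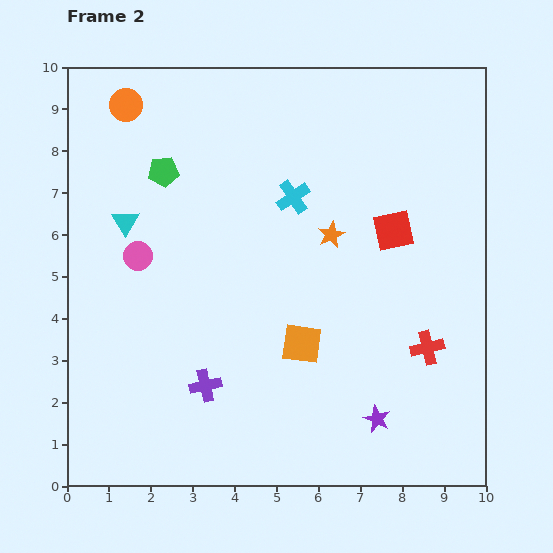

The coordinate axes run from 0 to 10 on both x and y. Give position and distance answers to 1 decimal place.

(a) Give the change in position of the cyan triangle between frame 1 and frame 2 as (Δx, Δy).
(-3.7, 0.7)

The cyan triangle was at (5.1, 5.6) in frame 1 and (1.4, 6.3) in frame 2.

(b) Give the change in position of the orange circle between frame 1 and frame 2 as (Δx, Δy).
(0.7, 1.4)

The orange circle was at (0.7, 7.7) in frame 1 and (1.4, 9.1) in frame 2.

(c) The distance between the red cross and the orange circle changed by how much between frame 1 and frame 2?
+0.3

Distance in frame 1: 8.9. Distance in frame 2: 9.2.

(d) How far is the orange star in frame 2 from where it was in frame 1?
1.5

The orange star moved from (6.7, 7.4) to (6.3, 6.0), a distance of √(0.4² + 1.4²) ≈ 1.5.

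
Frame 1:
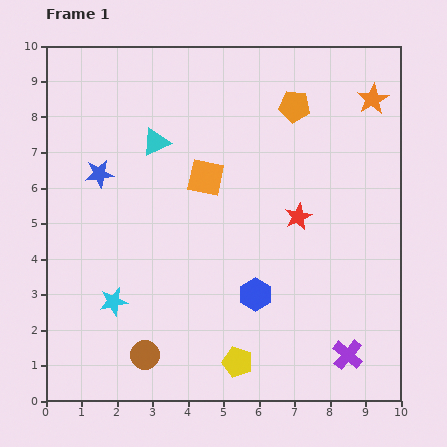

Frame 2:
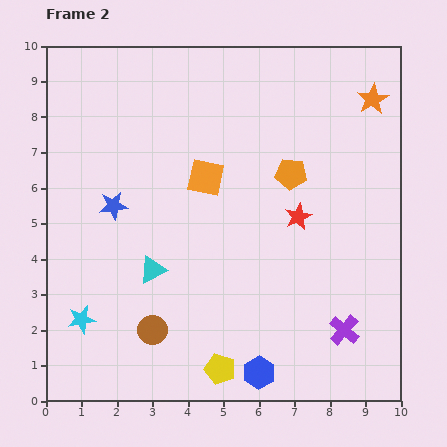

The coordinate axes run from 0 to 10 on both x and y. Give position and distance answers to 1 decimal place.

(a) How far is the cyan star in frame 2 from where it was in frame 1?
1.0

The cyan star moved from (1.9, 2.8) to (1.0, 2.3), a distance of √(0.9² + 0.5²) ≈ 1.0.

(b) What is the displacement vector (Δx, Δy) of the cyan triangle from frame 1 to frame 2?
(-0.1, -3.6)

The cyan triangle was at (3.1, 7.3) in frame 1 and (3.0, 3.7) in frame 2.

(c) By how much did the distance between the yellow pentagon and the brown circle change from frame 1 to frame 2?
-0.4

Distance in frame 1: 2.6. Distance in frame 2: 2.2.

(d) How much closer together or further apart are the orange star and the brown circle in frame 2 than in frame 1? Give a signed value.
-0.6

Distance in frame 1: 9.6. Distance in frame 2: 9.0.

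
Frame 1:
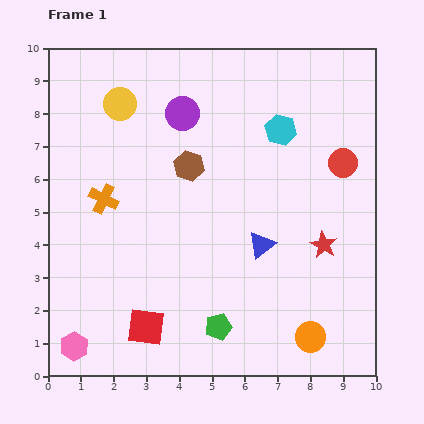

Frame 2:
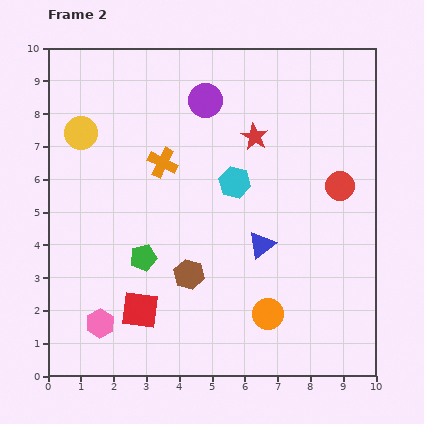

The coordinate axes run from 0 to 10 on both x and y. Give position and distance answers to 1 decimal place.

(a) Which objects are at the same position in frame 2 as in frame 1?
the blue triangle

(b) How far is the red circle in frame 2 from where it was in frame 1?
0.7

The red circle moved from (9.0, 6.5) to (8.9, 5.8), a distance of √(0.1² + 0.7²) ≈ 0.7.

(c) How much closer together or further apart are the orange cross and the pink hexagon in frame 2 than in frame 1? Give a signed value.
+0.7

Distance in frame 1: 4.6. Distance in frame 2: 5.3.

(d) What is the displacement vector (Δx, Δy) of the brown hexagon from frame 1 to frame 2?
(0.0, -3.3)

The brown hexagon was at (4.3, 6.4) in frame 1 and (4.3, 3.1) in frame 2.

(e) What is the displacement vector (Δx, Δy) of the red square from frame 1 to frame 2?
(-0.2, 0.5)

The red square was at (3.0, 1.5) in frame 1 and (2.8, 2.0) in frame 2.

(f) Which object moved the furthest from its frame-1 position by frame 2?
the red star

(moved 3.9; next 3.3)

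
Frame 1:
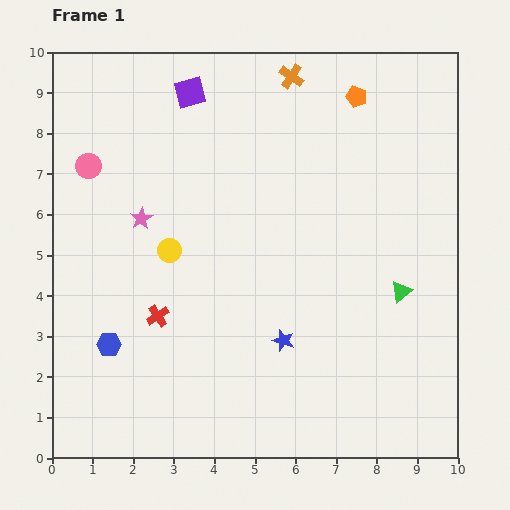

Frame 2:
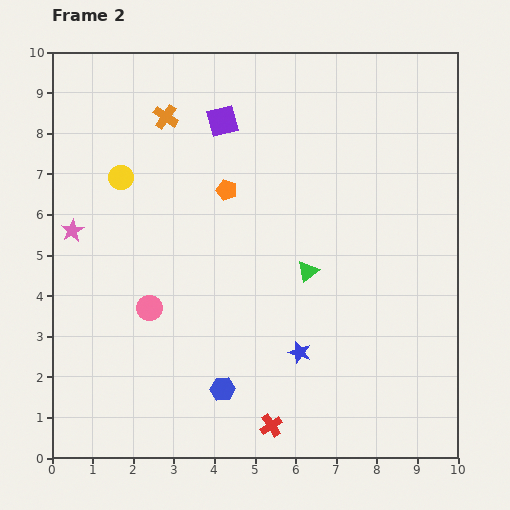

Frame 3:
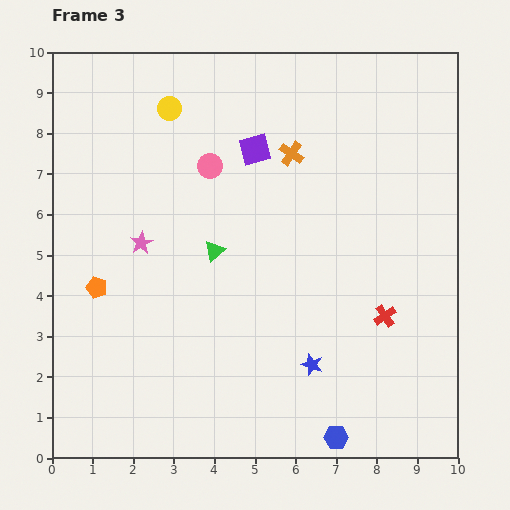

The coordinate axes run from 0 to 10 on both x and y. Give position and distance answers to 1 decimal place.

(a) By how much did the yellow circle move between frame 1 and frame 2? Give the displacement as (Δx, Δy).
(-1.2, 1.8)

The yellow circle was at (2.9, 5.1) in frame 1 and (1.7, 6.9) in frame 2.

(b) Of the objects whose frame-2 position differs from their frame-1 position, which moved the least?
the blue star

(moved 0.5)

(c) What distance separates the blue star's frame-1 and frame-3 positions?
0.9

The blue star moved from (5.7, 2.9) to (6.4, 2.3), a distance of √(0.7² + 0.6²) ≈ 0.9.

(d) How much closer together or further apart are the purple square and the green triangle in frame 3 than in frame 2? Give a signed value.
-1.6

Distance in frame 2: 4.3. Distance in frame 3: 2.7.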